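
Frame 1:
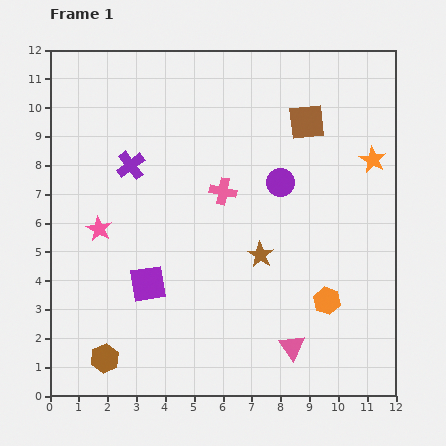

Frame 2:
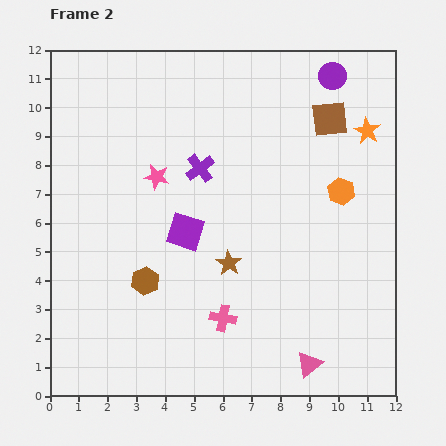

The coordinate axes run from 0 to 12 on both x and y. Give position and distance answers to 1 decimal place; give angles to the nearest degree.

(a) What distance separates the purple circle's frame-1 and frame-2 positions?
4.1

The purple circle moved from (8.0, 7.4) to (9.8, 11.1), a distance of √(1.8² + 3.7²) ≈ 4.1.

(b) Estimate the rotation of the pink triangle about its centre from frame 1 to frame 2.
27° clockwise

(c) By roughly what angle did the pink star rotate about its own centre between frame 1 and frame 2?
18° counter-clockwise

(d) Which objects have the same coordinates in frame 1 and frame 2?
none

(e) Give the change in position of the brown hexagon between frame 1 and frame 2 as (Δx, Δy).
(1.4, 2.7)

The brown hexagon was at (1.9, 1.3) in frame 1 and (3.3, 4.0) in frame 2.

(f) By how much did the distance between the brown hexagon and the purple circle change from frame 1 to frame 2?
+1.0

Distance in frame 1: 8.6. Distance in frame 2: 9.6.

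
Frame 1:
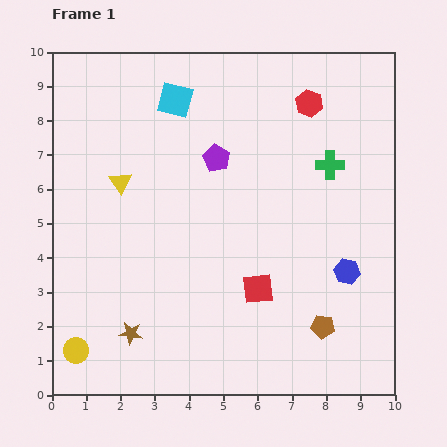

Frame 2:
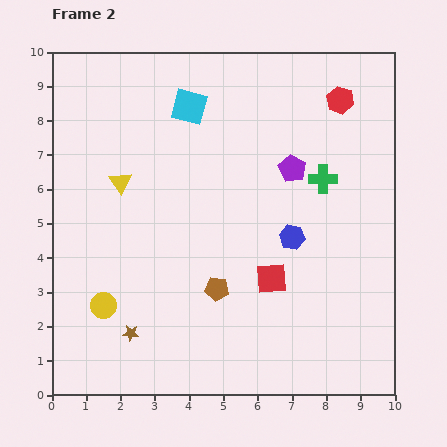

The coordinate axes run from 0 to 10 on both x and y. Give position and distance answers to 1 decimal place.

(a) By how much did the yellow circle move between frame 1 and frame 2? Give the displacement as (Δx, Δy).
(0.8, 1.3)

The yellow circle was at (0.7, 1.3) in frame 1 and (1.5, 2.6) in frame 2.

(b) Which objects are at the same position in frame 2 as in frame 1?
the brown star, the yellow triangle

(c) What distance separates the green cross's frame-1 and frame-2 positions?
0.4

The green cross moved from (8.1, 6.7) to (7.9, 6.3), a distance of √(0.2² + 0.4²) ≈ 0.4.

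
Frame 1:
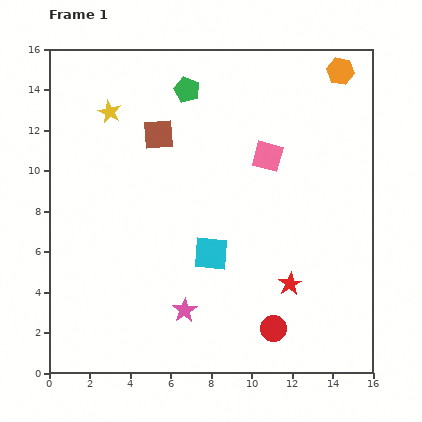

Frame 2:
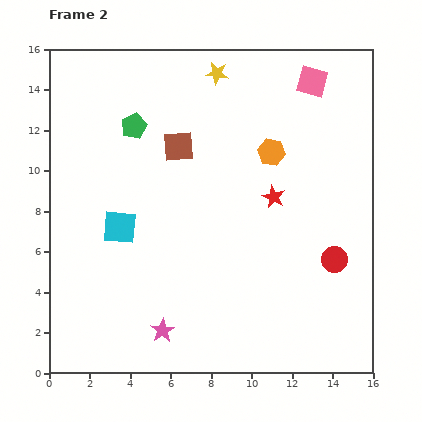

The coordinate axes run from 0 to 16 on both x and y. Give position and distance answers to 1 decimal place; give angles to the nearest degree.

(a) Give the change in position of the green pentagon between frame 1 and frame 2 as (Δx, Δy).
(-2.6, -1.8)

The green pentagon was at (6.8, 14.0) in frame 1 and (4.2, 12.2) in frame 2.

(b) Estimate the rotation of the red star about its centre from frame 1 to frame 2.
16° counter-clockwise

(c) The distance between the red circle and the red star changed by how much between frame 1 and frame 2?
+2.0

Distance in frame 1: 2.3. Distance in frame 2: 4.3.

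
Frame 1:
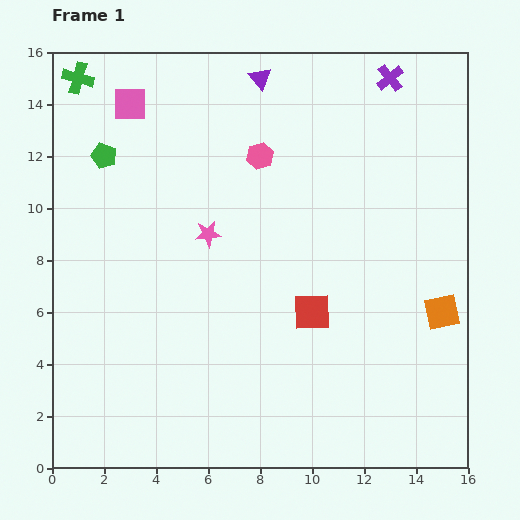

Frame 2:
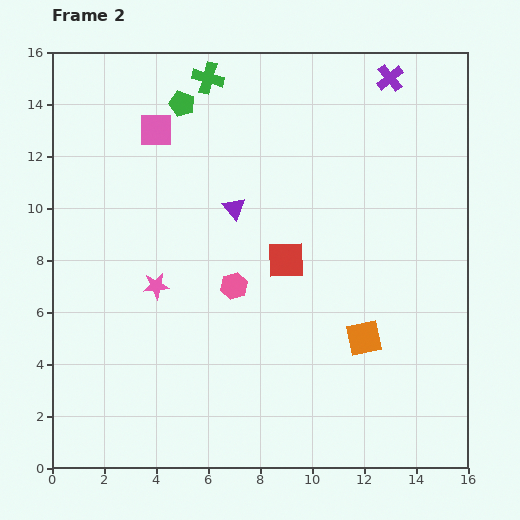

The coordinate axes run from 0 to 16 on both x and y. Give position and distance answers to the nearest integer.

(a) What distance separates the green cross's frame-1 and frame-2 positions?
5

The green cross moved from (1, 15) to (6, 15), a distance of √(5² + 0²) ≈ 5.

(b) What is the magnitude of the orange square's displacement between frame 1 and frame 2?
3

The orange square moved from (15, 6) to (12, 5), a distance of √(3² + 1²) ≈ 3.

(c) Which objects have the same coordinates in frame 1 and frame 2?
the purple cross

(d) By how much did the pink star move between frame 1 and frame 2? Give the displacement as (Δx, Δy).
(-2, -2)

The pink star was at (6, 9) in frame 1 and (4, 7) in frame 2.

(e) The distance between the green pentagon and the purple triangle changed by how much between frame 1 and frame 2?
-3

Distance in frame 1: 7. Distance in frame 2: 4.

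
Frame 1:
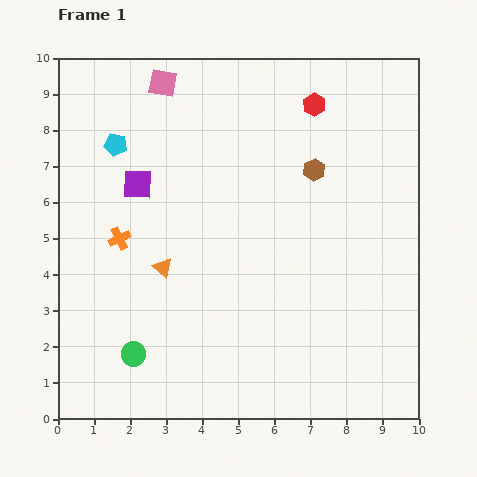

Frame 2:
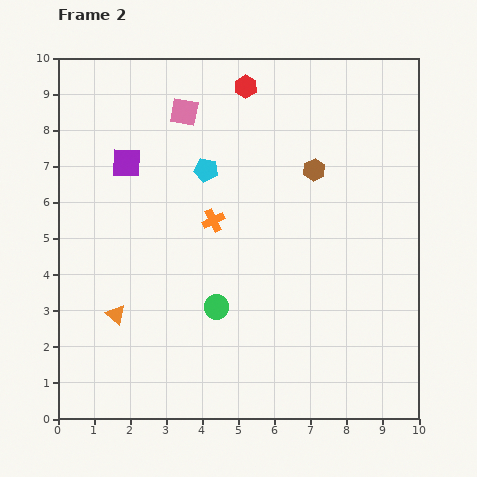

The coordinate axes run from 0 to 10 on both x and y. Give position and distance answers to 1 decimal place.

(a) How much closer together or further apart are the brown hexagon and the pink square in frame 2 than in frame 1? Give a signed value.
-0.9

Distance in frame 1: 4.8. Distance in frame 2: 3.9.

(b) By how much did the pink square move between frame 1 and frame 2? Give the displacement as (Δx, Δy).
(0.6, -0.8)

The pink square was at (2.9, 9.3) in frame 1 and (3.5, 8.5) in frame 2.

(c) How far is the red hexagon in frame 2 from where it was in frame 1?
2.0

The red hexagon moved from (7.1, 8.7) to (5.2, 9.2), a distance of √(1.9² + 0.5²) ≈ 2.0.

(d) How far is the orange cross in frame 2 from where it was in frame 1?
2.6

The orange cross moved from (1.7, 5.0) to (4.3, 5.5), a distance of √(2.6² + 0.5²) ≈ 2.6.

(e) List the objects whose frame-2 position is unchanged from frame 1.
the brown hexagon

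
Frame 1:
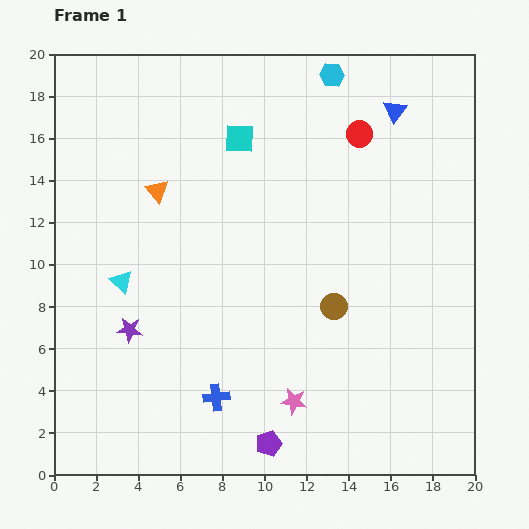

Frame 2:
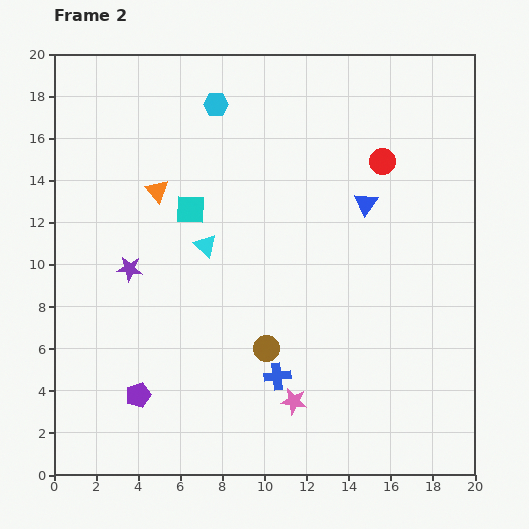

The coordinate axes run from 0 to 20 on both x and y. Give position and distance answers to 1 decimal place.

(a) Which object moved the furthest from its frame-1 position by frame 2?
the purple pentagon

(moved 6.6; next 5.7)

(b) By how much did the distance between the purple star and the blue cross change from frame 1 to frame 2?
+3.5

Distance in frame 1: 5.2. Distance in frame 2: 8.7.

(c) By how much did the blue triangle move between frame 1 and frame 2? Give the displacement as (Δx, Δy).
(-1.4, -4.4)

The blue triangle was at (16.2, 17.3) in frame 1 and (14.8, 12.9) in frame 2.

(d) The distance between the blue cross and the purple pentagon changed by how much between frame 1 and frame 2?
+3.4

Distance in frame 1: 3.3. Distance in frame 2: 6.7.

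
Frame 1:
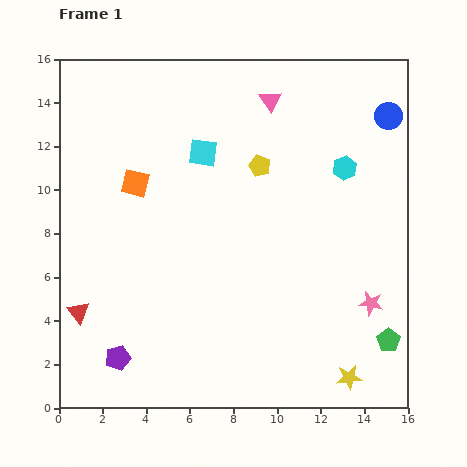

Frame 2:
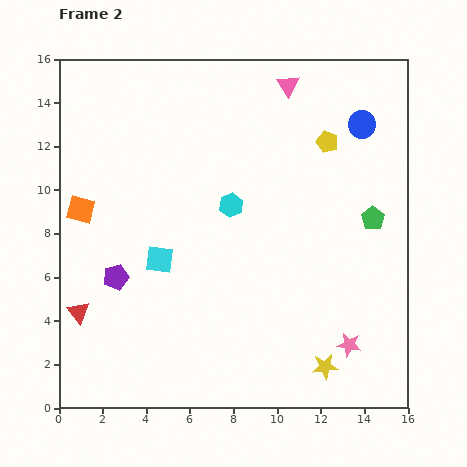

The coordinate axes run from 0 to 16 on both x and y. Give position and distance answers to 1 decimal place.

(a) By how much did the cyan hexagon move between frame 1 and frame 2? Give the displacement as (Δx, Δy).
(-5.2, -1.7)

The cyan hexagon was at (13.1, 11.0) in frame 1 and (7.9, 9.3) in frame 2.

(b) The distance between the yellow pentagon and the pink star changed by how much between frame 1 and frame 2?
+1.3

Distance in frame 1: 8.1. Distance in frame 2: 9.4.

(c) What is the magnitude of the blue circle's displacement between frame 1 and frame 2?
1.3

The blue circle moved from (15.1, 13.4) to (13.9, 13.0), a distance of √(1.2² + 0.4²) ≈ 1.3.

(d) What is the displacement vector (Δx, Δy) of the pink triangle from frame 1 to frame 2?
(0.8, 0.7)

The pink triangle was at (9.7, 14.1) in frame 1 and (10.5, 14.8) in frame 2.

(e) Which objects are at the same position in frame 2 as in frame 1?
the red triangle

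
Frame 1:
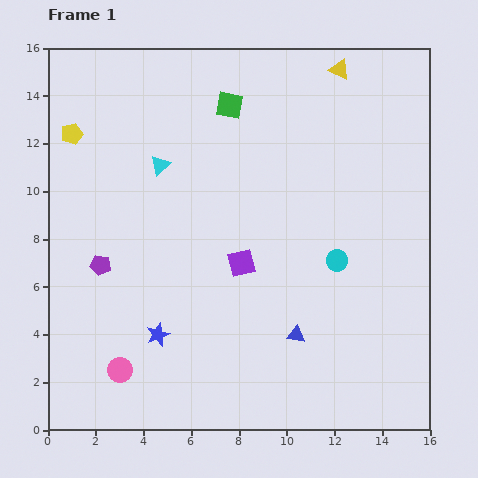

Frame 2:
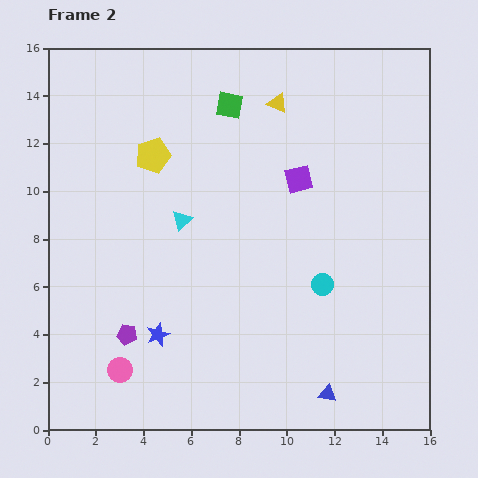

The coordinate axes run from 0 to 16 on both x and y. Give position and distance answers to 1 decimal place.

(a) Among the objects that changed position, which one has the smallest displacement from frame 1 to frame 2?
the cyan circle

(moved 1.2)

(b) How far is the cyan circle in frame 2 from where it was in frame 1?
1.2

The cyan circle moved from (12.1, 7.1) to (11.5, 6.1), a distance of √(0.6² + 1.0²) ≈ 1.2.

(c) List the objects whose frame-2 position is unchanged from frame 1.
the green square, the blue star, the pink circle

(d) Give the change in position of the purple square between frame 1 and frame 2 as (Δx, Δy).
(2.4, 3.5)

The purple square was at (8.1, 7.0) in frame 1 and (10.5, 10.5) in frame 2.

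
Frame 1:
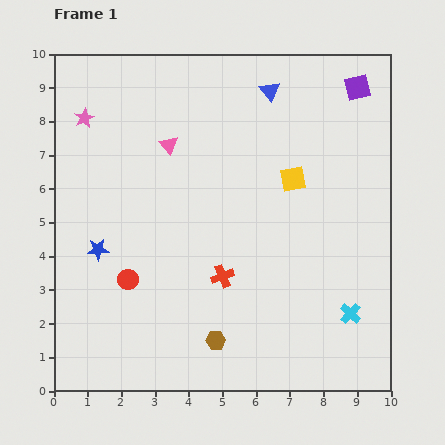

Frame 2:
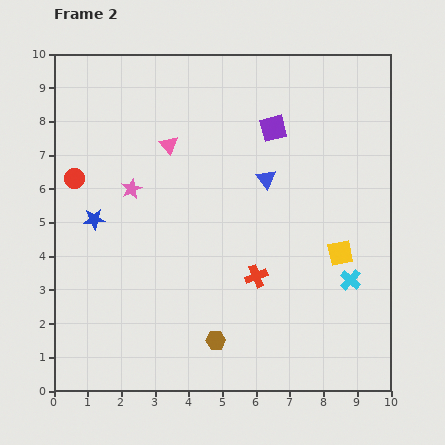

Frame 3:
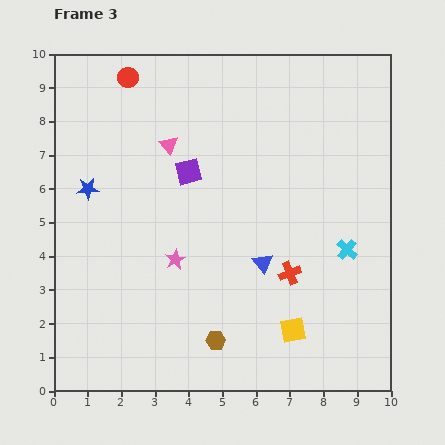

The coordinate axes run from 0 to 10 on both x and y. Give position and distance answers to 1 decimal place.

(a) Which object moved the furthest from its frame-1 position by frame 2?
the red circle

(moved 3.4; next 2.8)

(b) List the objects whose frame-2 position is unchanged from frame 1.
the pink triangle, the brown hexagon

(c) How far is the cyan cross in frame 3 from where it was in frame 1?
1.9

The cyan cross moved from (8.8, 2.3) to (8.7, 4.2), a distance of √(0.1² + 1.9²) ≈ 1.9.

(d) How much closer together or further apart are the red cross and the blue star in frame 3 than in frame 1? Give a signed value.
+2.7

Distance in frame 1: 3.8. Distance in frame 3: 6.5.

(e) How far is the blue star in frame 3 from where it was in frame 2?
0.9

The blue star moved from (1.2, 5.1) to (1.0, 6.0), a distance of √(0.2² + 0.9²) ≈ 0.9.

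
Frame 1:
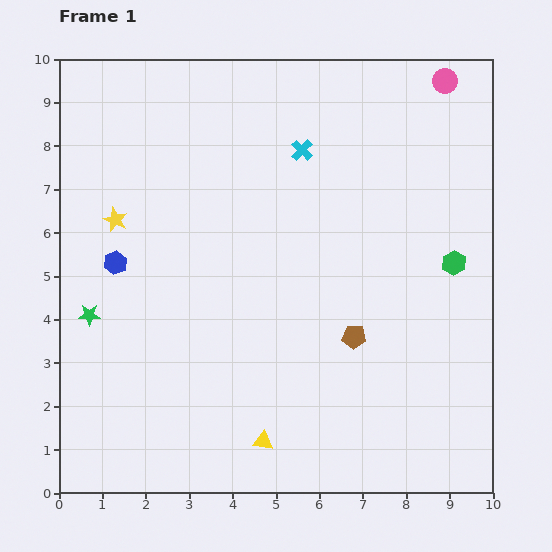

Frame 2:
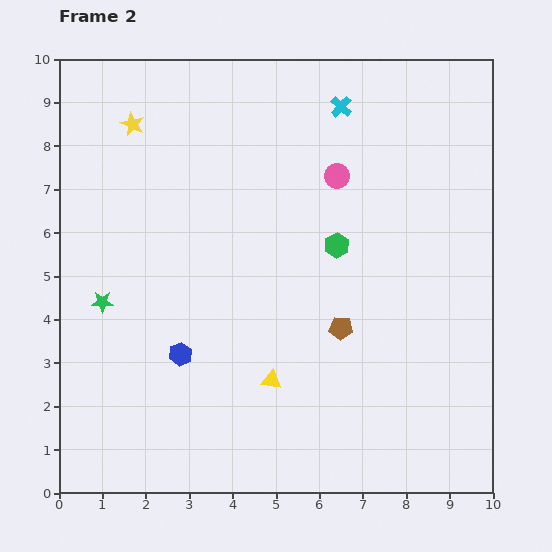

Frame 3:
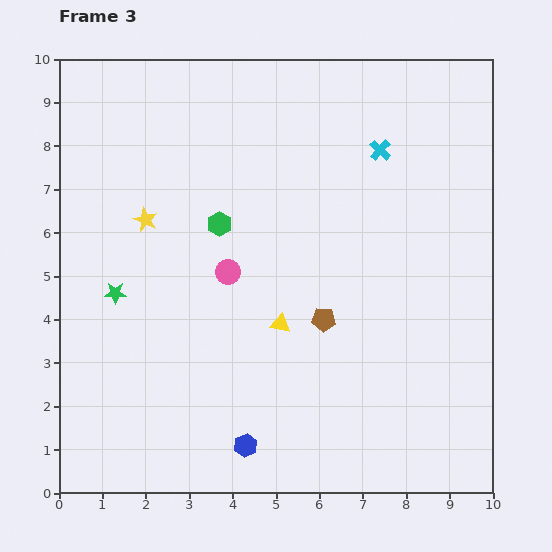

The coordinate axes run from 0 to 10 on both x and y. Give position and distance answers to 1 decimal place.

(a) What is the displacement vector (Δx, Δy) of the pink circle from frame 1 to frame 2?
(-2.5, -2.2)

The pink circle was at (8.9, 9.5) in frame 1 and (6.4, 7.3) in frame 2.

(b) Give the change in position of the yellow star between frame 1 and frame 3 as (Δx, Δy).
(0.7, 0.0)

The yellow star was at (1.3, 6.3) in frame 1 and (2.0, 6.3) in frame 3.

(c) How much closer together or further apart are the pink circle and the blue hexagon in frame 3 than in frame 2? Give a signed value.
-1.5

Distance in frame 2: 5.5. Distance in frame 3: 4.0.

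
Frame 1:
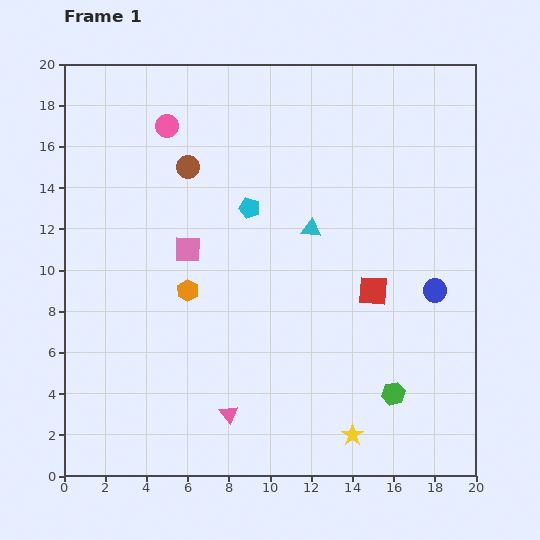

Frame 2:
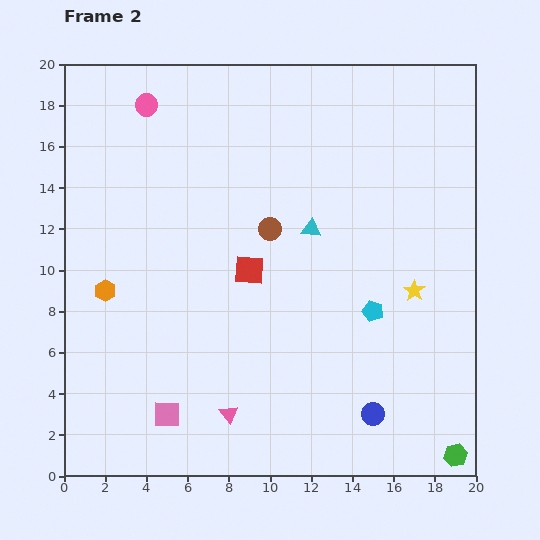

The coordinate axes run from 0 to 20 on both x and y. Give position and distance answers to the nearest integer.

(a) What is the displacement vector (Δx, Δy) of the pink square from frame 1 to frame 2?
(-1, -8)

The pink square was at (6, 11) in frame 1 and (5, 3) in frame 2.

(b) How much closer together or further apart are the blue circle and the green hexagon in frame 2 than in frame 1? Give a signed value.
-1

Distance in frame 1: 5. Distance in frame 2: 4.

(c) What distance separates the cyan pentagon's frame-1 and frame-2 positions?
8

The cyan pentagon moved from (9, 13) to (15, 8), a distance of √(6² + 5²) ≈ 8.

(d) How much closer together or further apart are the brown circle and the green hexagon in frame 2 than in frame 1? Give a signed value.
-1

Distance in frame 1: 15. Distance in frame 2: 14.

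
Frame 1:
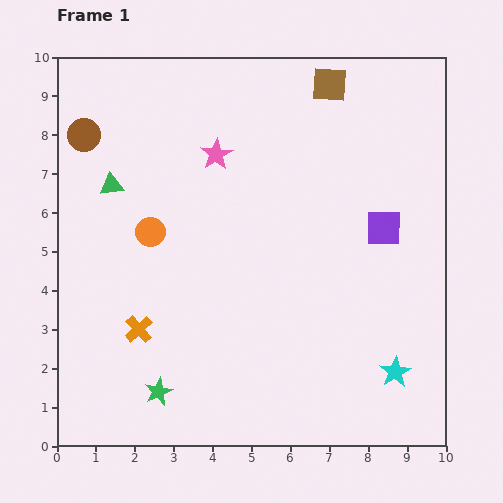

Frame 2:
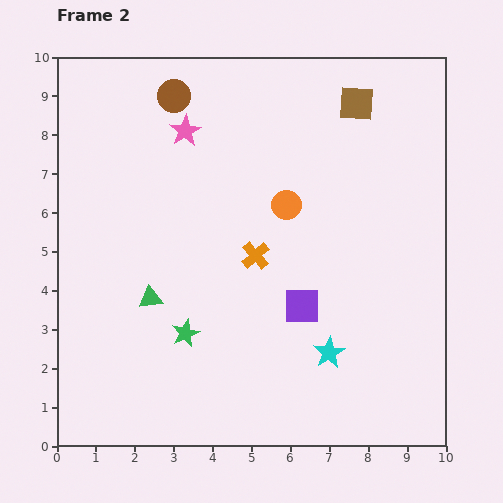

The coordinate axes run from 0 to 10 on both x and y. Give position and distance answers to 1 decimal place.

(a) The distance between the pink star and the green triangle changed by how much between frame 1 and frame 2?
+1.6

Distance in frame 1: 2.8. Distance in frame 2: 4.4.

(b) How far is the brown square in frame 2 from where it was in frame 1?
0.9

The brown square moved from (7.0, 9.3) to (7.7, 8.8), a distance of √(0.7² + 0.5²) ≈ 0.9.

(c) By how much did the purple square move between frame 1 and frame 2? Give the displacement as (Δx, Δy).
(-2.1, -2.0)

The purple square was at (8.4, 5.6) in frame 1 and (6.3, 3.6) in frame 2.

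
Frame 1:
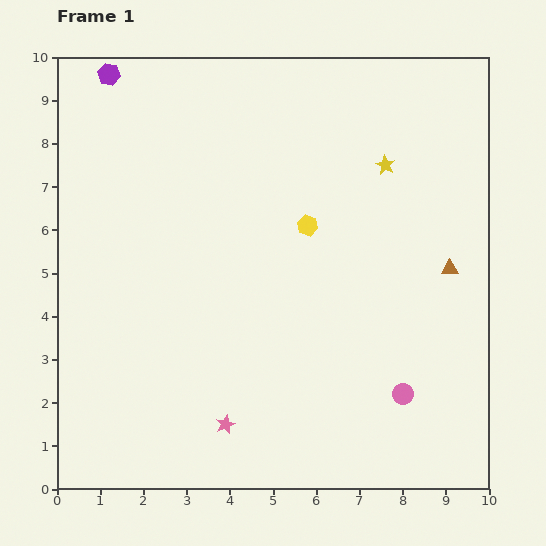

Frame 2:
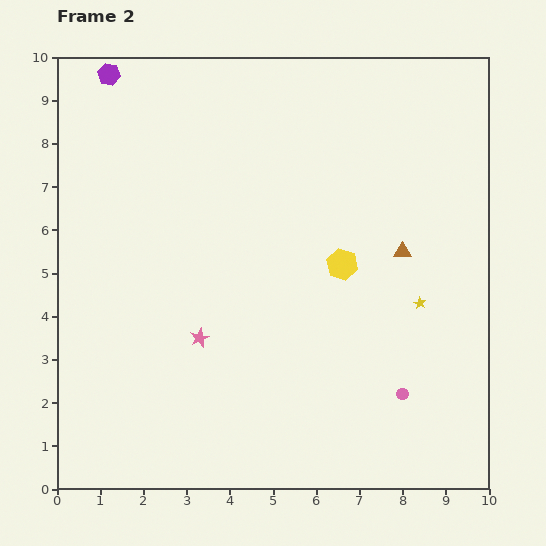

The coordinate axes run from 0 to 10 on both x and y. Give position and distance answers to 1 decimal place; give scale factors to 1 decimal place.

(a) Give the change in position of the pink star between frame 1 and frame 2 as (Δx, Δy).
(-0.6, 2.0)

The pink star was at (3.9, 1.5) in frame 1 and (3.3, 3.5) in frame 2.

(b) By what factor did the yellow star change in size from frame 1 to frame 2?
0.6×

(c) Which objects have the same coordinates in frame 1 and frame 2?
the pink circle, the purple hexagon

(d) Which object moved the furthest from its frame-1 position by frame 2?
the yellow star

(moved 3.3; next 2.1)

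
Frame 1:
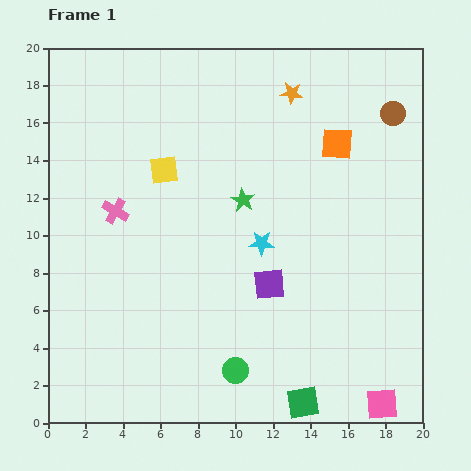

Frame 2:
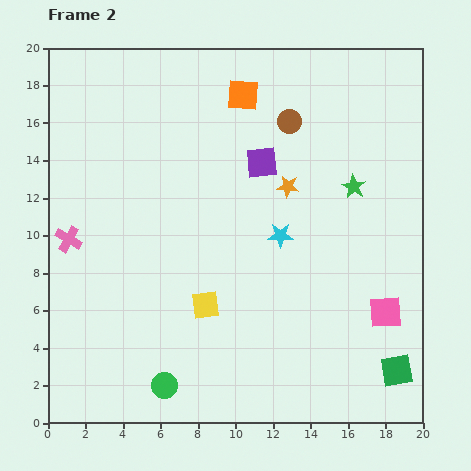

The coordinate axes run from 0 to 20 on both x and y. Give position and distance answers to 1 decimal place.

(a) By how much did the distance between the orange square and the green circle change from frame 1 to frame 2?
+2.8

Distance in frame 1: 13.3. Distance in frame 2: 16.1.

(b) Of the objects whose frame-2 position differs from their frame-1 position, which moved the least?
the cyan star

(moved 1.1)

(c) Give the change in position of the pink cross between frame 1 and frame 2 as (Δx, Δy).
(-2.5, -1.5)

The pink cross was at (3.6, 11.3) in frame 1 and (1.1, 9.8) in frame 2.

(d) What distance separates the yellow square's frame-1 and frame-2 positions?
7.5

The yellow square moved from (6.2, 13.5) to (8.4, 6.3), a distance of √(2.2² + 7.2²) ≈ 7.5.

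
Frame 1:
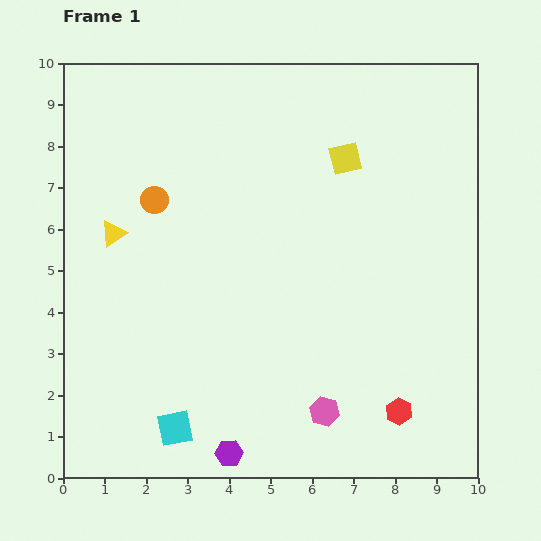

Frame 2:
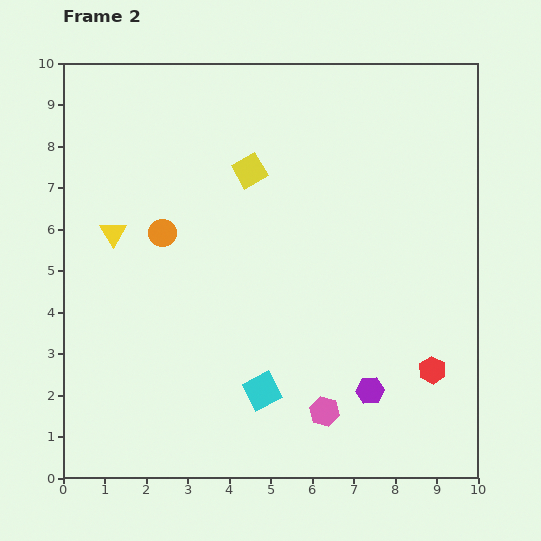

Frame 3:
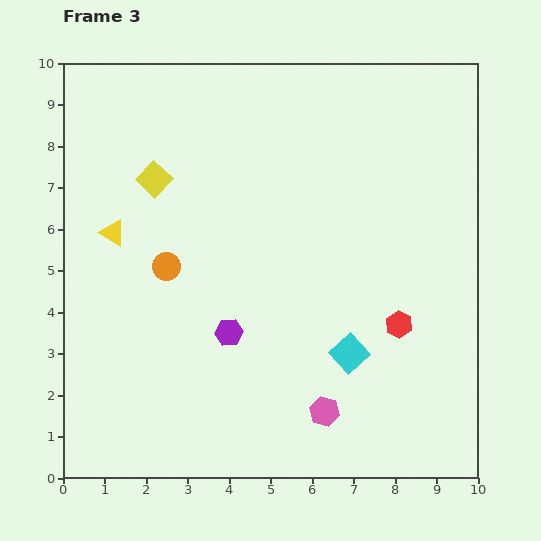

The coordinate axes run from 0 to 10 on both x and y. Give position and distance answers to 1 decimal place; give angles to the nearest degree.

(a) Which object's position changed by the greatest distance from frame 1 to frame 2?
the purple hexagon

(moved 3.7; next 2.3)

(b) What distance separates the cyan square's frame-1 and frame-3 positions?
4.6

The cyan square moved from (2.7, 1.2) to (6.9, 3.0), a distance of √(4.2² + 1.8²) ≈ 4.6.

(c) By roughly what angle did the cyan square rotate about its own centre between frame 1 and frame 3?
31° counter-clockwise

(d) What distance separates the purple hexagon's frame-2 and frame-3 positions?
3.7

The purple hexagon moved from (7.4, 2.1) to (4.0, 3.5), a distance of √(3.4² + 1.4²) ≈ 3.7.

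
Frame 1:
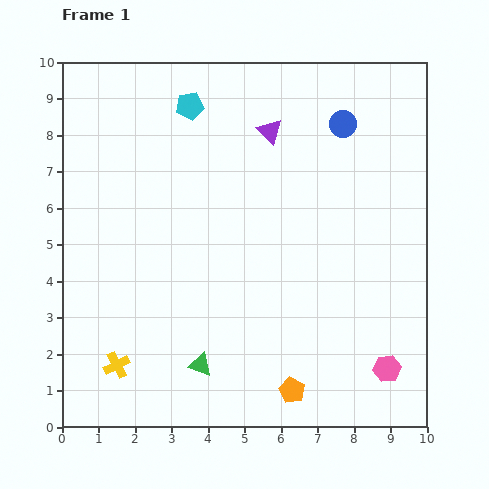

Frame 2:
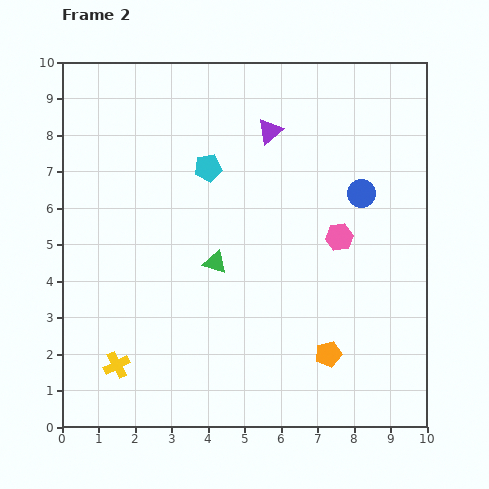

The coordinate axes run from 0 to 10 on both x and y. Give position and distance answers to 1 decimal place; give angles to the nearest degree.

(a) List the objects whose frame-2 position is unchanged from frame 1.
the purple triangle, the yellow cross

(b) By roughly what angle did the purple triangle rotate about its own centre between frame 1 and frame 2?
35° clockwise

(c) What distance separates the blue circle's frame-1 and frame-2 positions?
2.0

The blue circle moved from (7.7, 8.3) to (8.2, 6.4), a distance of √(0.5² + 1.9²) ≈ 2.0.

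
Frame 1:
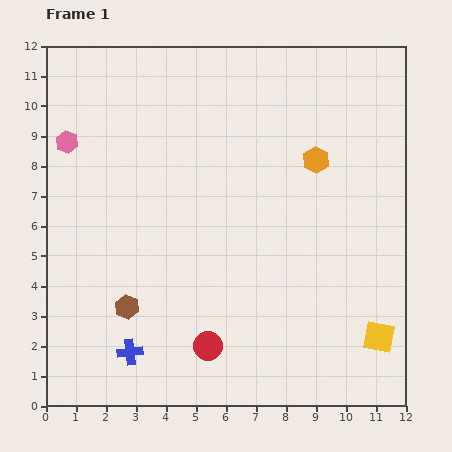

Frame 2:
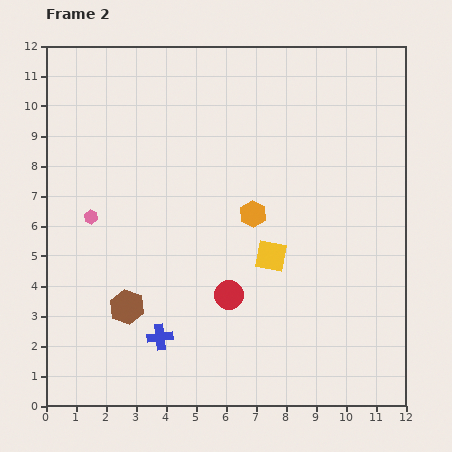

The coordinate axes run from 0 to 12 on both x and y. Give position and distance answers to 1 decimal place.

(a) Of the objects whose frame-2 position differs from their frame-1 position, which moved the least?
the blue cross

(moved 1.1)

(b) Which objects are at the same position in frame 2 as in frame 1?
the brown hexagon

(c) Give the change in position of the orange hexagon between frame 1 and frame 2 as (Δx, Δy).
(-2.1, -1.8)

The orange hexagon was at (9.0, 8.2) in frame 1 and (6.9, 6.4) in frame 2.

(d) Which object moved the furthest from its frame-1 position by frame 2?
the yellow square

(moved 4.5; next 2.8)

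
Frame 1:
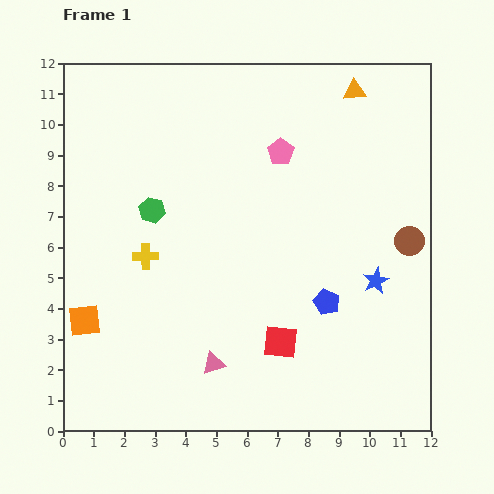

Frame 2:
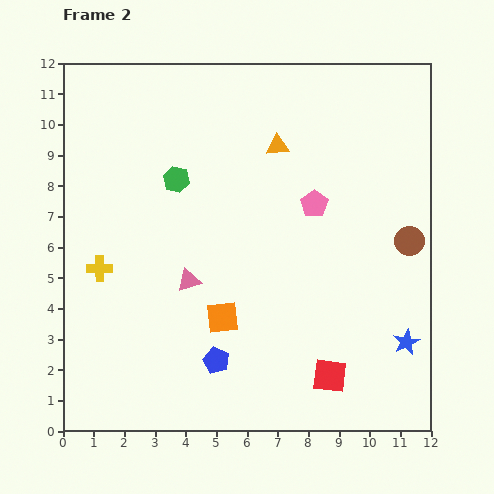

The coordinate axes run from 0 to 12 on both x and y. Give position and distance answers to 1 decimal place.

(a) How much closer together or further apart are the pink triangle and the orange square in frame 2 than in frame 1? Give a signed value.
-2.8

Distance in frame 1: 4.4. Distance in frame 2: 1.6.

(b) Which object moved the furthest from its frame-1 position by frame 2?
the orange square

(moved 4.5; next 4.1)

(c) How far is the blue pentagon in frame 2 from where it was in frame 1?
4.1

The blue pentagon moved from (8.6, 4.2) to (5.0, 2.3), a distance of √(3.6² + 1.9²) ≈ 4.1.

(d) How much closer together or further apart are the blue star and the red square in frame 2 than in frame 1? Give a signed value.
-1.0

Distance in frame 1: 3.7. Distance in frame 2: 2.7.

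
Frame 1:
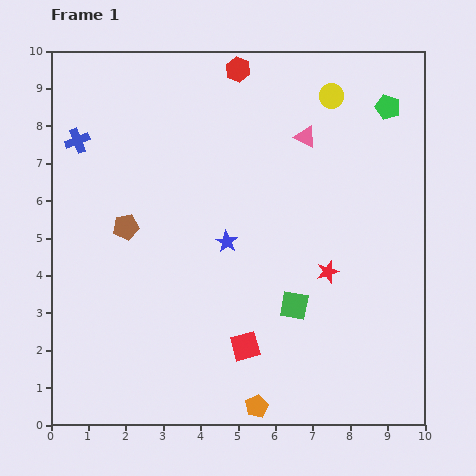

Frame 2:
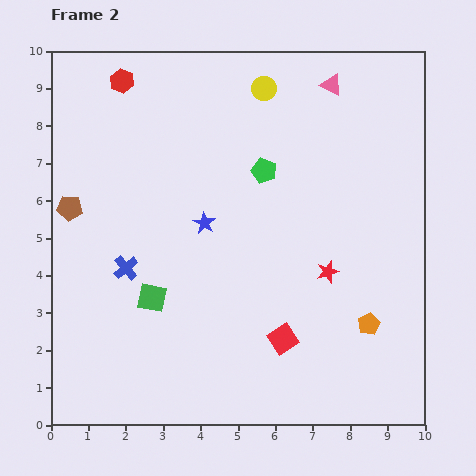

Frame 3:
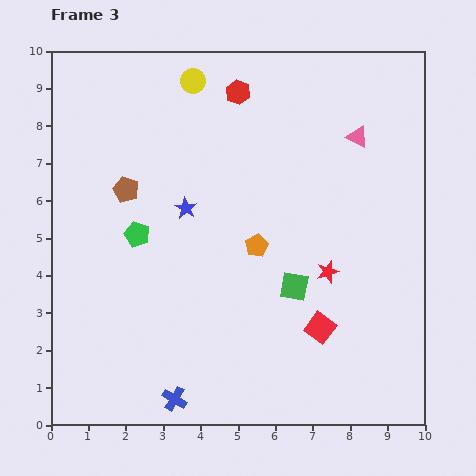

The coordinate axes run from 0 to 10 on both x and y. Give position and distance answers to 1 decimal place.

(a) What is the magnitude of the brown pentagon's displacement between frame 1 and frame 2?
1.6

The brown pentagon moved from (2.0, 5.3) to (0.5, 5.8), a distance of √(1.5² + 0.5²) ≈ 1.6.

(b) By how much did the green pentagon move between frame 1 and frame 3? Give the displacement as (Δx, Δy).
(-6.7, -3.4)

The green pentagon was at (9.0, 8.5) in frame 1 and (2.3, 5.1) in frame 3.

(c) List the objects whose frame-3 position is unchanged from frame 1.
the red star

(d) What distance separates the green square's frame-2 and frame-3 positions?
3.8

The green square moved from (2.7, 3.4) to (6.5, 3.7), a distance of √(3.8² + 0.3²) ≈ 3.8.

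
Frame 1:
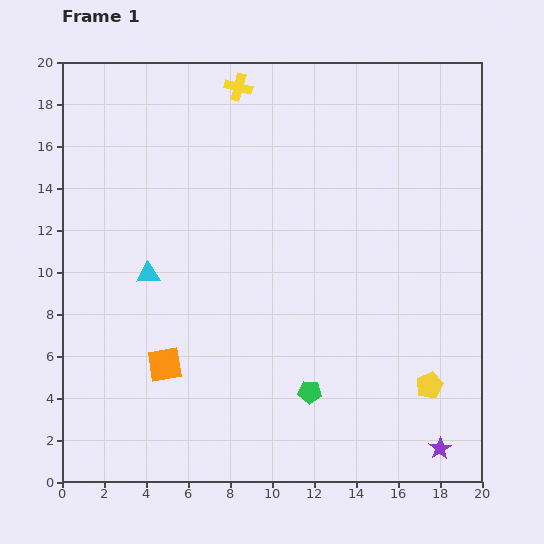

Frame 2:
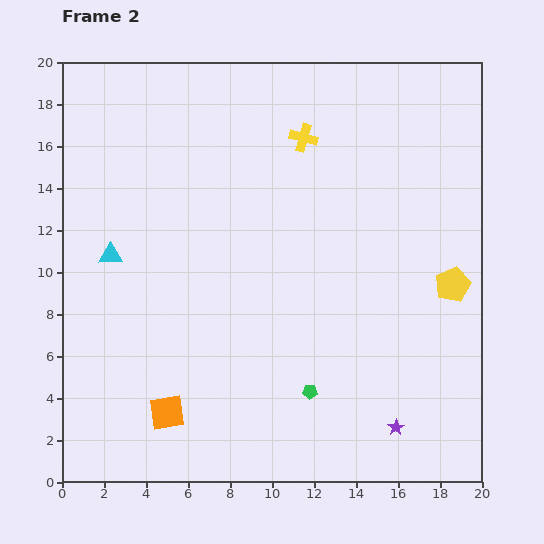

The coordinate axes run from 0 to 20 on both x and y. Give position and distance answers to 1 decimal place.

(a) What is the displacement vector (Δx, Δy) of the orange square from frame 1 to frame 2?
(0.1, -2.3)

The orange square was at (4.9, 5.6) in frame 1 and (5.0, 3.3) in frame 2.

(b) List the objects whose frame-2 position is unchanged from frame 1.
the green pentagon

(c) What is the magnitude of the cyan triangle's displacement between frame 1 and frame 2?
2.0

The cyan triangle moved from (4.1, 9.9) to (2.3, 10.8), a distance of √(1.8² + 0.9²) ≈ 2.0.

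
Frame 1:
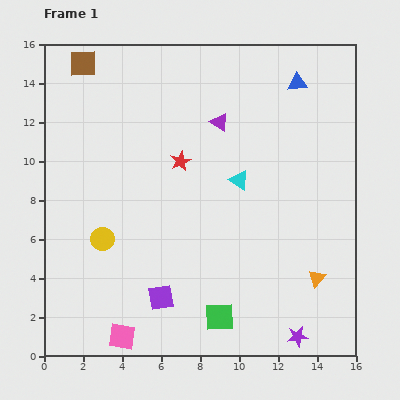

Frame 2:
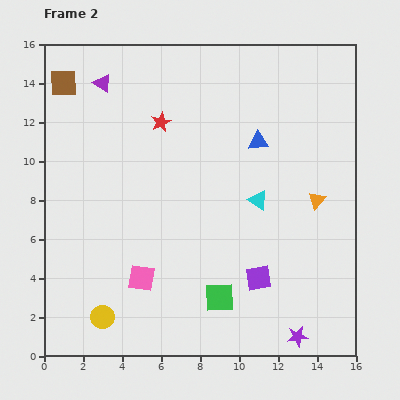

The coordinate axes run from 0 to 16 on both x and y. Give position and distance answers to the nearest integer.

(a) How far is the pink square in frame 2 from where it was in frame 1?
3

The pink square moved from (4, 1) to (5, 4), a distance of √(1² + 3²) ≈ 3.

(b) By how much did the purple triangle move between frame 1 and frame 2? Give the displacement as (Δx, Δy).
(-6, 2)

The purple triangle was at (9, 12) in frame 1 and (3, 14) in frame 2.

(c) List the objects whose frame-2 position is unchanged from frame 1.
the purple star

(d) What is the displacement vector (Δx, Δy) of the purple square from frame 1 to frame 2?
(5, 1)

The purple square was at (6, 3) in frame 1 and (11, 4) in frame 2.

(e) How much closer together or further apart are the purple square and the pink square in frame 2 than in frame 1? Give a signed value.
+3

Distance in frame 1: 3. Distance in frame 2: 6.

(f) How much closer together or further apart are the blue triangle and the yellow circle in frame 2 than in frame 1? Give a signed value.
-1

Distance in frame 1: 13. Distance in frame 2: 12.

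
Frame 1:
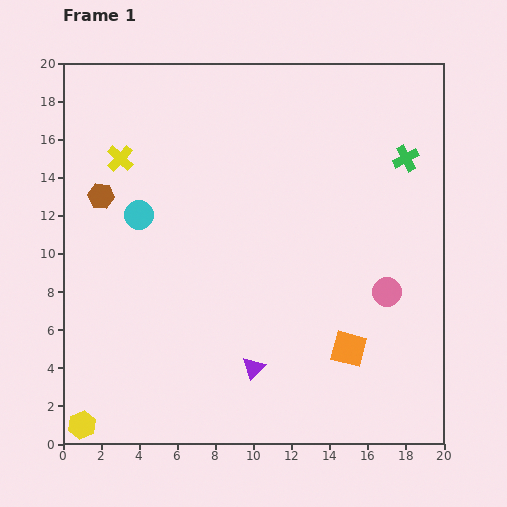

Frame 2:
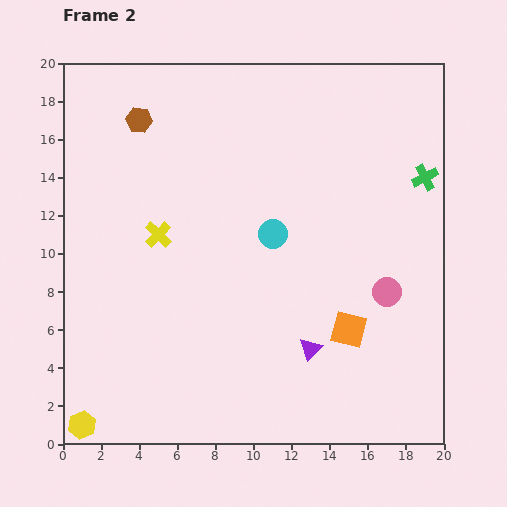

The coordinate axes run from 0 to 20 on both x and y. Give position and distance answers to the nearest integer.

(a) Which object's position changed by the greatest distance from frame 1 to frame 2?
the cyan circle

(moved 7; next 4)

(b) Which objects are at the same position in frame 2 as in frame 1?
the yellow hexagon, the pink circle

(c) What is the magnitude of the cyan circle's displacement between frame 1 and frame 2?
7

The cyan circle moved from (4, 12) to (11, 11), a distance of √(7² + 1²) ≈ 7.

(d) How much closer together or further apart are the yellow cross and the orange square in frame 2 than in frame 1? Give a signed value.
-5

Distance in frame 1: 16. Distance in frame 2: 11.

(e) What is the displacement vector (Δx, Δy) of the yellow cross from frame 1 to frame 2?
(2, -4)

The yellow cross was at (3, 15) in frame 1 and (5, 11) in frame 2.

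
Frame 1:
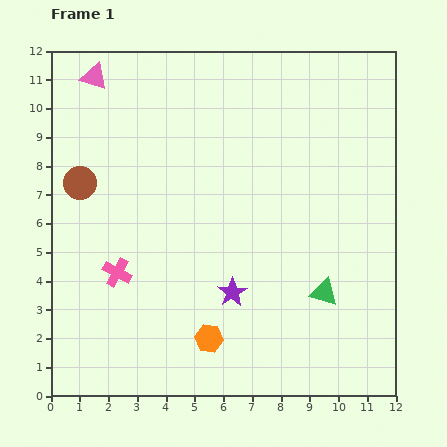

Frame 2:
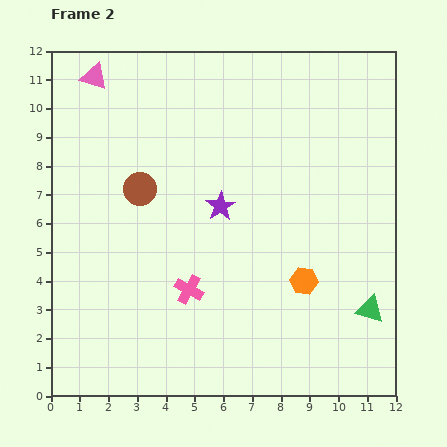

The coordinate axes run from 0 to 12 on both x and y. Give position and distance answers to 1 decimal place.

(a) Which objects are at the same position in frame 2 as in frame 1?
the pink triangle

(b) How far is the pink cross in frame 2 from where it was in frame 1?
2.6

The pink cross moved from (2.3, 4.3) to (4.8, 3.7), a distance of √(2.5² + 0.6²) ≈ 2.6.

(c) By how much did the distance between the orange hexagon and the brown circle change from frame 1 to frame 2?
-0.5

Distance in frame 1: 7.0. Distance in frame 2: 6.5.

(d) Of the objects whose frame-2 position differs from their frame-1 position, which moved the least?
the green triangle

(moved 1.7)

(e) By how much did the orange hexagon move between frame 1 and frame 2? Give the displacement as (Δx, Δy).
(3.3, 2.0)

The orange hexagon was at (5.5, 2.0) in frame 1 and (8.8, 4.0) in frame 2.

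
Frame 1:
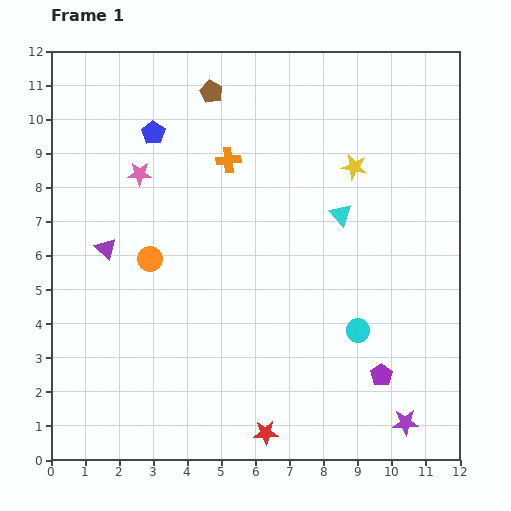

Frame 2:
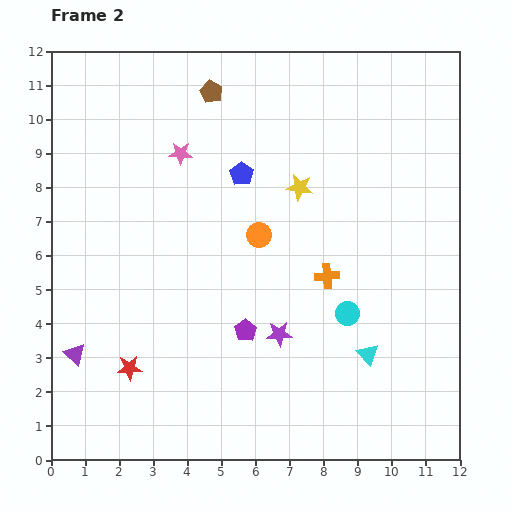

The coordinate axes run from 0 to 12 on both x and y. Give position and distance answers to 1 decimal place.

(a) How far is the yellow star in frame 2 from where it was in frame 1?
1.7

The yellow star moved from (8.9, 8.6) to (7.3, 8.0), a distance of √(1.6² + 0.6²) ≈ 1.7.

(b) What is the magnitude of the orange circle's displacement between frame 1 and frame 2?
3.3

The orange circle moved from (2.9, 5.9) to (6.1, 6.6), a distance of √(3.2² + 0.7²) ≈ 3.3.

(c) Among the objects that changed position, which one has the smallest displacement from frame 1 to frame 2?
the cyan circle

(moved 0.6)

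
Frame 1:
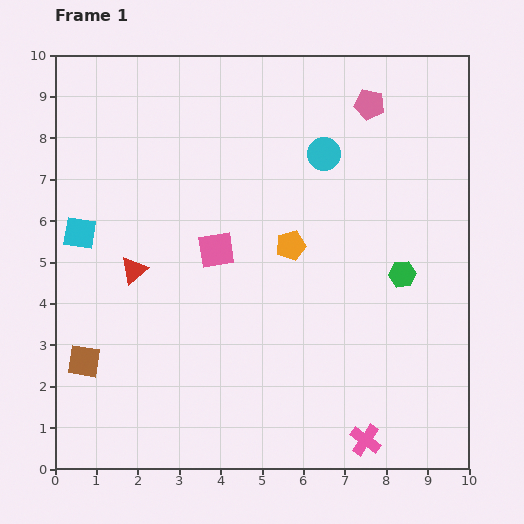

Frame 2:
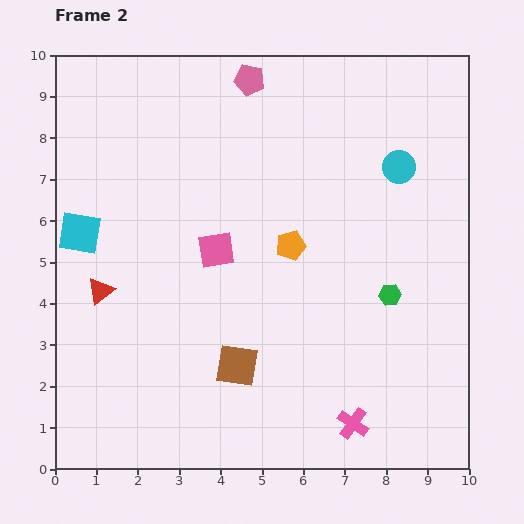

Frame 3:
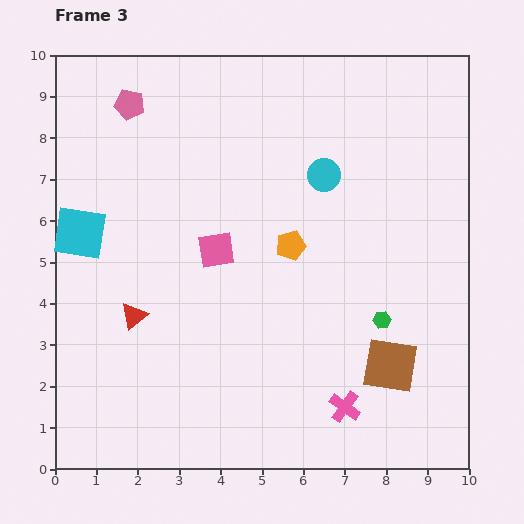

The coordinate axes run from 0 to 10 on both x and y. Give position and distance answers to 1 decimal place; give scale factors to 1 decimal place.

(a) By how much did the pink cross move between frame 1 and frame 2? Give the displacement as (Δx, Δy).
(-0.3, 0.4)

The pink cross was at (7.5, 0.7) in frame 1 and (7.2, 1.1) in frame 2.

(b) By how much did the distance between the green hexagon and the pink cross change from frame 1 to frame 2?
-0.9

Distance in frame 1: 4.1. Distance in frame 2: 3.2.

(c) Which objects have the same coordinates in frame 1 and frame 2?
the orange pentagon, the cyan square, the pink square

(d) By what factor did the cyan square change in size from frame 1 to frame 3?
1.6×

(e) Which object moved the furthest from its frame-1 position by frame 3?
the brown square

(moved 7.4; next 5.8)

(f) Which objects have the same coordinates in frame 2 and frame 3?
the orange pentagon, the cyan square, the pink square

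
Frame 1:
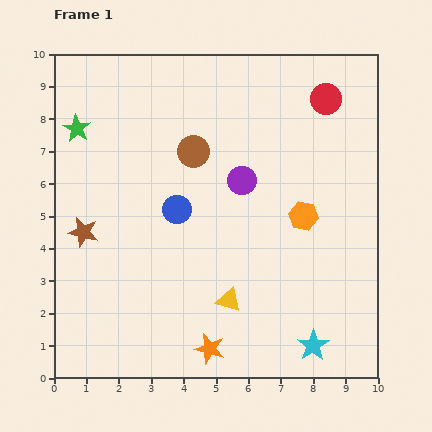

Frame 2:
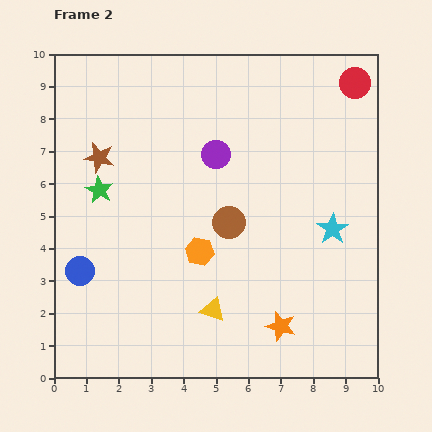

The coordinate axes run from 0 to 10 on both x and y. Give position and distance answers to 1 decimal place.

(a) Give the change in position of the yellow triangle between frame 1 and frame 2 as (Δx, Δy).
(-0.5, -0.3)

The yellow triangle was at (5.4, 2.4) in frame 1 and (4.9, 2.1) in frame 2.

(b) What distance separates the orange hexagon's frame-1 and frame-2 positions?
3.4

The orange hexagon moved from (7.7, 5.0) to (4.5, 3.9), a distance of √(3.2² + 1.1²) ≈ 3.4.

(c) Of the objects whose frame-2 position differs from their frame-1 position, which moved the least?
the yellow triangle

(moved 0.6)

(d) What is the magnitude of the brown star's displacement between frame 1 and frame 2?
2.4

The brown star moved from (0.9, 4.5) to (1.4, 6.8), a distance of √(0.5² + 2.3²) ≈ 2.4.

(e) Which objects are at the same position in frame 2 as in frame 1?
none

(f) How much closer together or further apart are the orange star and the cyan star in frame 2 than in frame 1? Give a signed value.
+0.2

Distance in frame 1: 3.2. Distance in frame 2: 3.4.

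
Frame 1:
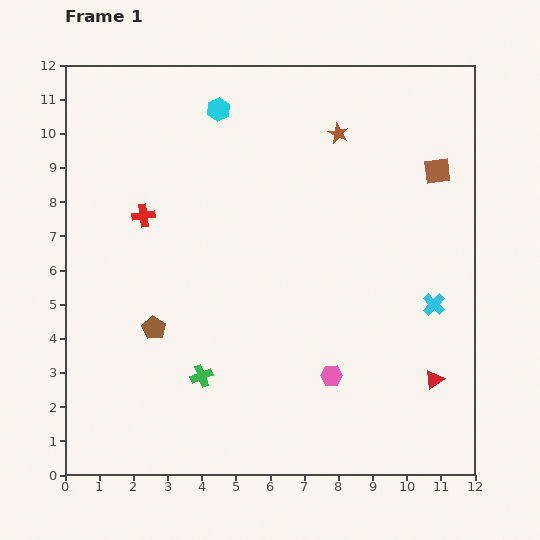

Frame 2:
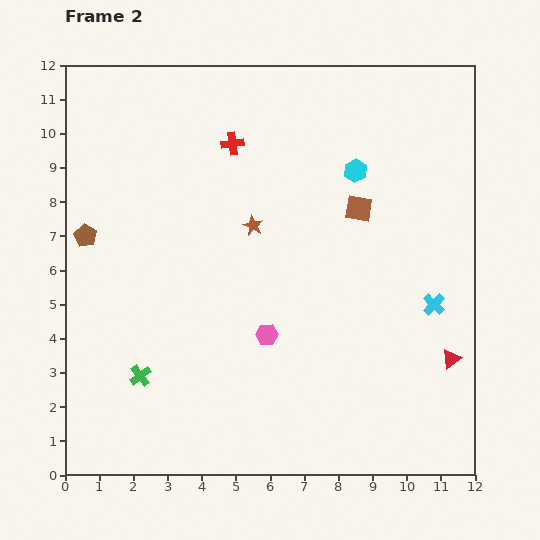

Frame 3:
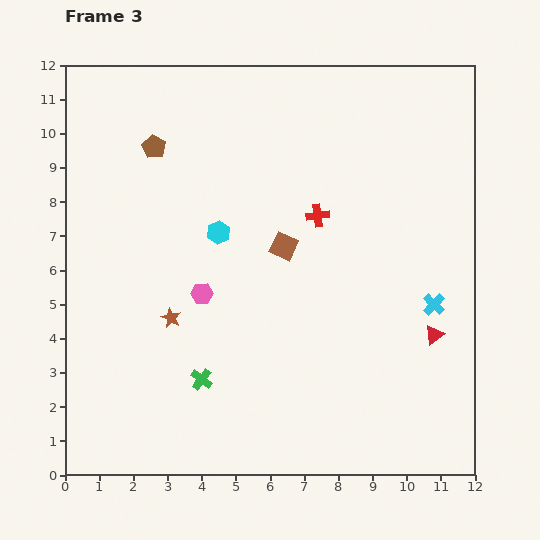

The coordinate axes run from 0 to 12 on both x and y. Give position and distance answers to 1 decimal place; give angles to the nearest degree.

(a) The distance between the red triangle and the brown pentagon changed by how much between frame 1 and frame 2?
+3.0

Distance in frame 1: 8.3. Distance in frame 2: 11.3.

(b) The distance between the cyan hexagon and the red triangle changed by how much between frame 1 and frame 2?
-3.9

Distance in frame 1: 10.1. Distance in frame 2: 6.2.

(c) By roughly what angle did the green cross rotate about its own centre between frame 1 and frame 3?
31° counter-clockwise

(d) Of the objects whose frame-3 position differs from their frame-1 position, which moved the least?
the green cross

(moved 0.1)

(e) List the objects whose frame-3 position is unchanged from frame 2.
the cyan cross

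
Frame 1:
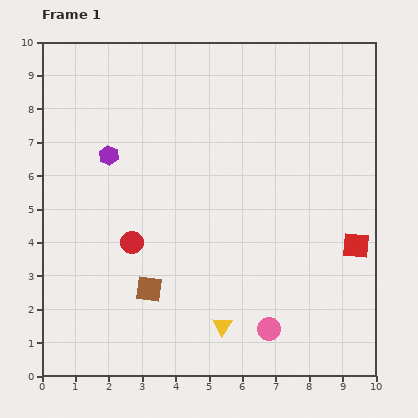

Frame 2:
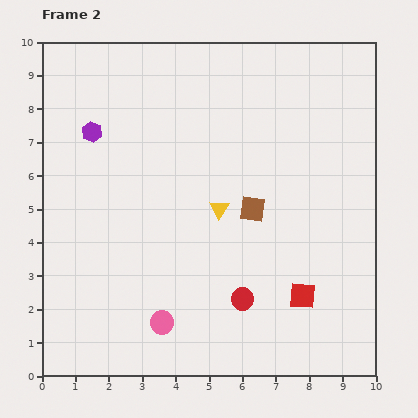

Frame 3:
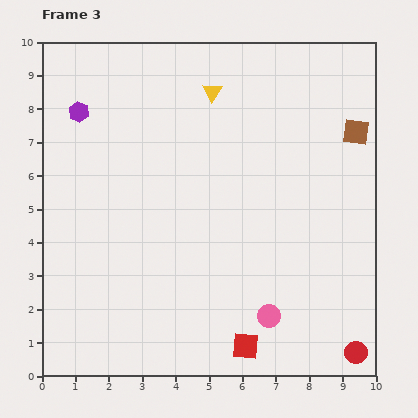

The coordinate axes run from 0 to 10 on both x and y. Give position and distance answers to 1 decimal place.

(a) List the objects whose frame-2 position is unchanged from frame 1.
none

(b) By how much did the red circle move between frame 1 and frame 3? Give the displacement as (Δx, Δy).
(6.7, -3.3)

The red circle was at (2.7, 4.0) in frame 1 and (9.4, 0.7) in frame 3.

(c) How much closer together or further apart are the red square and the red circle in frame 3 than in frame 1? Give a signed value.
-3.4

Distance in frame 1: 6.7. Distance in frame 3: 3.3.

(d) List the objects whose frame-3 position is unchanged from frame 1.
none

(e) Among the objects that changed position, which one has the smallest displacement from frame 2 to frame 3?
the purple hexagon

(moved 0.7)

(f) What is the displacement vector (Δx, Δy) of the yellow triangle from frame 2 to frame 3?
(-0.2, 3.5)

The yellow triangle was at (5.3, 5.0) in frame 2 and (5.1, 8.5) in frame 3.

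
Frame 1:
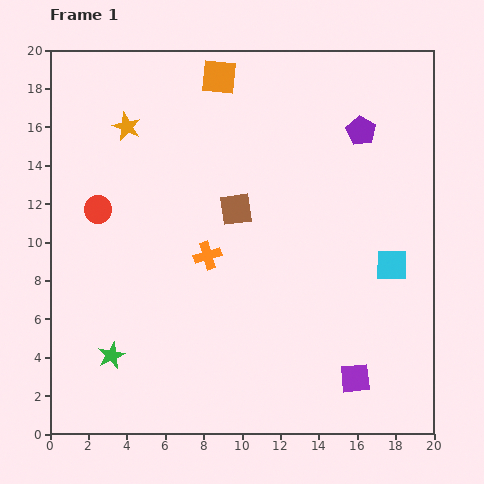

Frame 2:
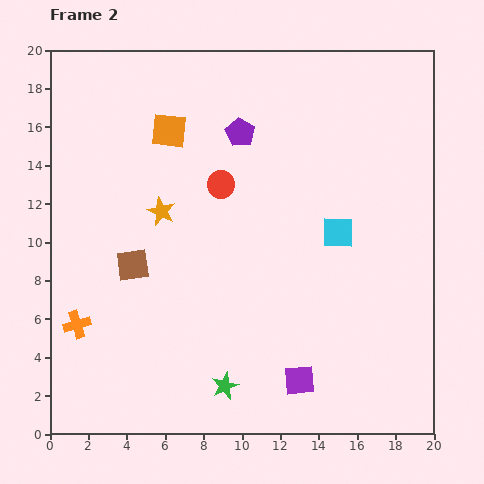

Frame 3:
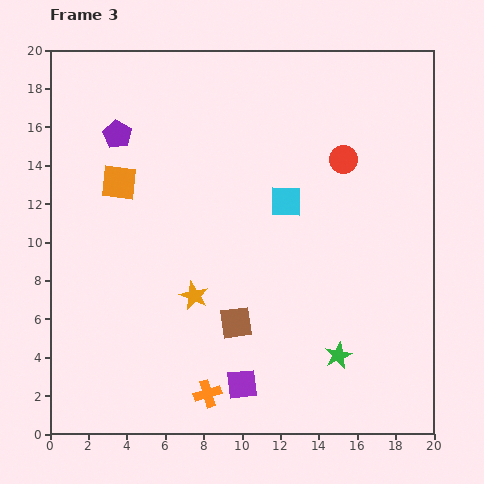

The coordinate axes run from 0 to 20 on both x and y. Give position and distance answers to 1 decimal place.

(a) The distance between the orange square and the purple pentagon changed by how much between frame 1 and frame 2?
-4.2

Distance in frame 1: 7.9. Distance in frame 2: 3.7.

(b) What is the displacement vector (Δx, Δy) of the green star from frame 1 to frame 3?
(11.8, 0.0)

The green star was at (3.2, 4.1) in frame 1 and (15.0, 4.1) in frame 3.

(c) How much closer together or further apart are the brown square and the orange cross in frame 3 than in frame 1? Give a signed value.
+1.2

Distance in frame 1: 2.8. Distance in frame 3: 4.0.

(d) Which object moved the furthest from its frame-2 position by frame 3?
the orange cross

(moved 7.7; next 6.5)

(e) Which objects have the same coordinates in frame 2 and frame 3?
none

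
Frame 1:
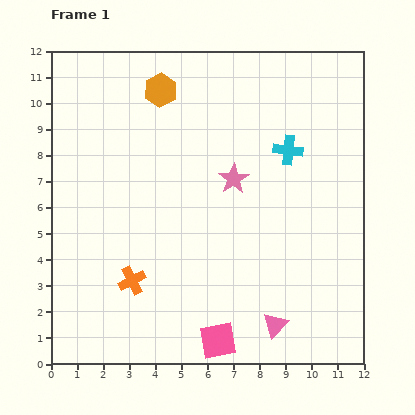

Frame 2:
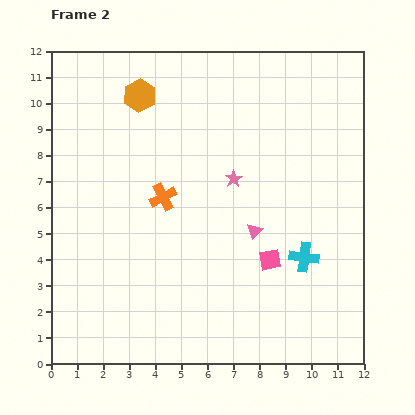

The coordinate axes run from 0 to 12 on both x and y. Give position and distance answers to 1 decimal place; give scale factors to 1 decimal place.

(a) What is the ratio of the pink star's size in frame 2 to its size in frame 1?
0.6×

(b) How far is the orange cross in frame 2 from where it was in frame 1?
3.4

The orange cross moved from (3.1, 3.2) to (4.3, 6.4), a distance of √(1.2² + 3.2²) ≈ 3.4.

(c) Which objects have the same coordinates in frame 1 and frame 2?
the pink star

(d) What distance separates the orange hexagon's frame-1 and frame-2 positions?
0.8

The orange hexagon moved from (4.2, 10.5) to (3.4, 10.3), a distance of √(0.8² + 0.2²) ≈ 0.8.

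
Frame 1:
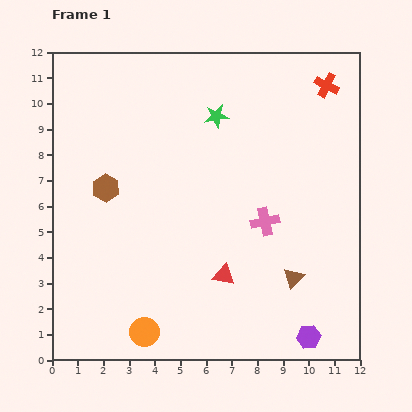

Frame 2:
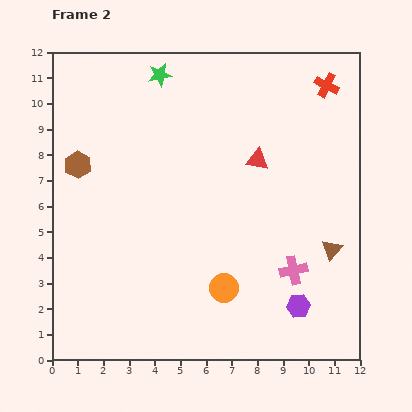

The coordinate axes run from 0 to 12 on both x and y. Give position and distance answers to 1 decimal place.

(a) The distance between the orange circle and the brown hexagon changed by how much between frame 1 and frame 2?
+1.7

Distance in frame 1: 5.8. Distance in frame 2: 7.5.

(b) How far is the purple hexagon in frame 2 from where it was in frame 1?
1.3

The purple hexagon moved from (10.0, 0.9) to (9.6, 2.1), a distance of √(0.4² + 1.2²) ≈ 1.3.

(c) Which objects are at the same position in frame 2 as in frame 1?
the red cross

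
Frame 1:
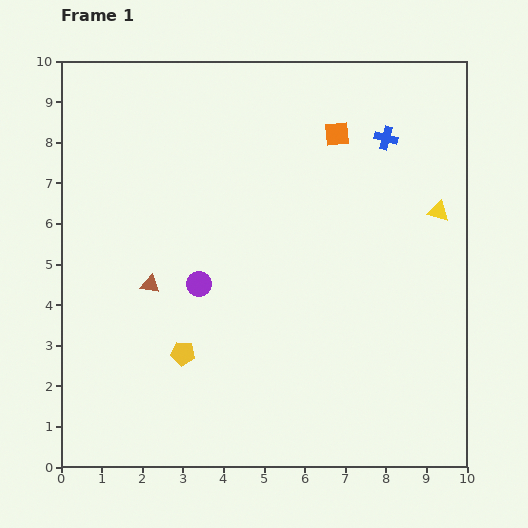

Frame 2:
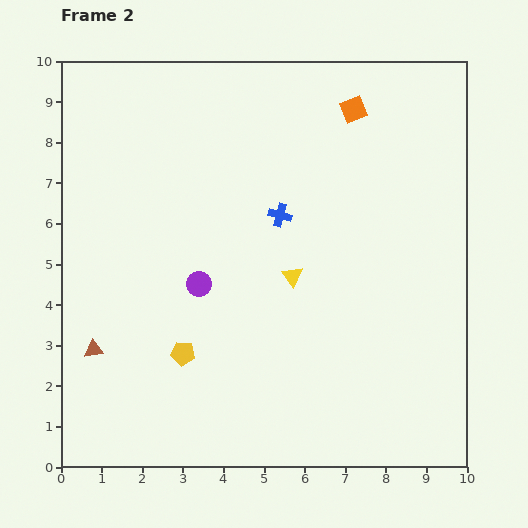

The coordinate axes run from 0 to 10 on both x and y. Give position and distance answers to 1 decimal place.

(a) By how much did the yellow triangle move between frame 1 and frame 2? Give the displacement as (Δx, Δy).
(-3.6, -1.6)

The yellow triangle was at (9.3, 6.3) in frame 1 and (5.7, 4.7) in frame 2.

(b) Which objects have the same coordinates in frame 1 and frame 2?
the yellow pentagon, the purple circle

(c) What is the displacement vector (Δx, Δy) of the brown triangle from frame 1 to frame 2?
(-1.4, -1.6)

The brown triangle was at (2.2, 4.5) in frame 1 and (0.8, 2.9) in frame 2.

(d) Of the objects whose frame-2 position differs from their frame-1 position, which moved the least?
the orange square

(moved 0.7)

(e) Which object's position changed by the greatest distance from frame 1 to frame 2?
the yellow triangle

(moved 3.9; next 3.2)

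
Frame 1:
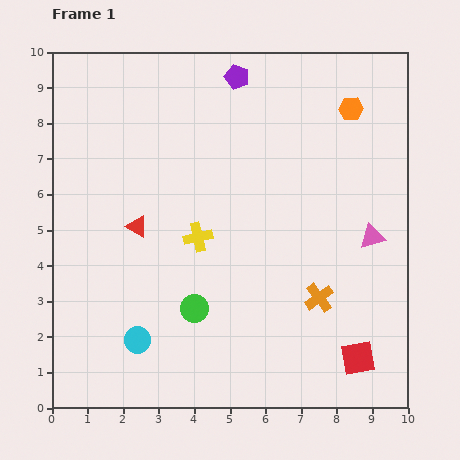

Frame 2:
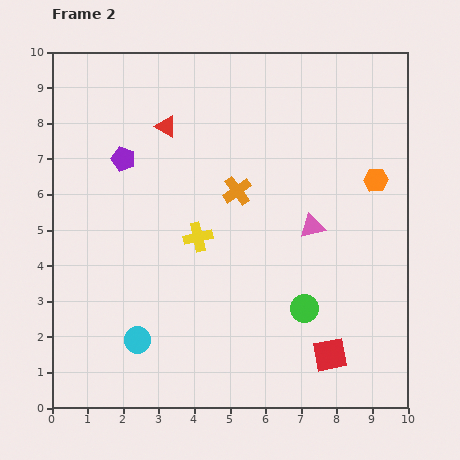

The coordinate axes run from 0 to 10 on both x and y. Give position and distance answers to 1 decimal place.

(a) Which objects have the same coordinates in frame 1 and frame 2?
the cyan circle, the yellow cross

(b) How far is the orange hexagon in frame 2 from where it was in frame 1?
2.1

The orange hexagon moved from (8.4, 8.4) to (9.1, 6.4), a distance of √(0.7² + 2.0²) ≈ 2.1.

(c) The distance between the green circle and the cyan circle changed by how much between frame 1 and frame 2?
+3.0

Distance in frame 1: 1.8. Distance in frame 2: 4.8.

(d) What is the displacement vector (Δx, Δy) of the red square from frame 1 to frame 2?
(-0.8, 0.1)

The red square was at (8.6, 1.4) in frame 1 and (7.8, 1.5) in frame 2.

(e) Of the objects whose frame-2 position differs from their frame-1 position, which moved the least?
the red square

(moved 0.8)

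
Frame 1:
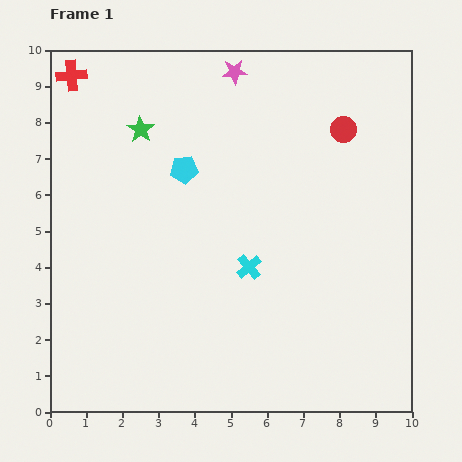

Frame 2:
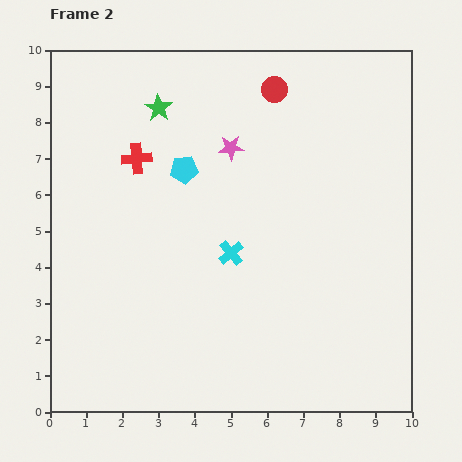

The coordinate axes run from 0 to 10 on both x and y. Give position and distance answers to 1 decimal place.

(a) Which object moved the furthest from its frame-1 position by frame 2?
the red cross

(moved 2.9; next 2.2)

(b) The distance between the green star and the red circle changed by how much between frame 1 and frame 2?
-2.4

Distance in frame 1: 5.6. Distance in frame 2: 3.2.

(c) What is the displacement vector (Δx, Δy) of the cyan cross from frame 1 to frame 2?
(-0.5, 0.4)

The cyan cross was at (5.5, 4.0) in frame 1 and (5.0, 4.4) in frame 2.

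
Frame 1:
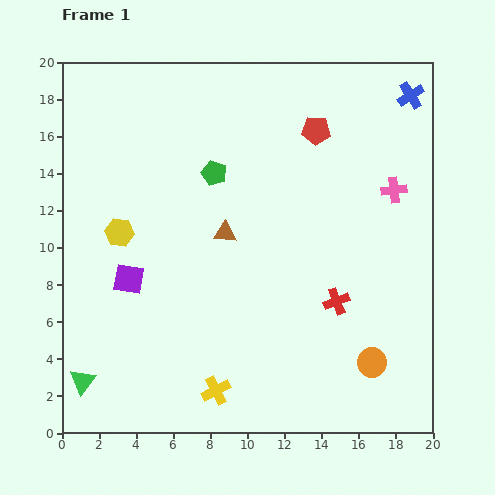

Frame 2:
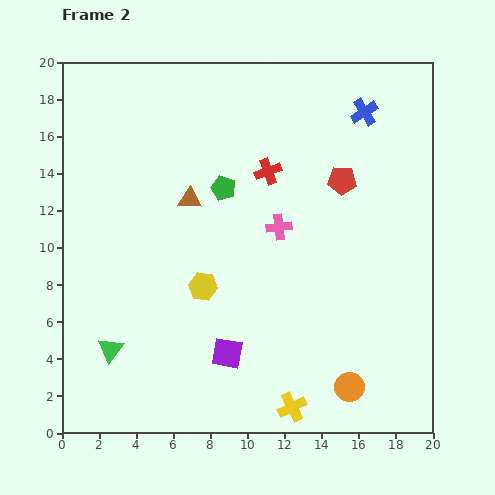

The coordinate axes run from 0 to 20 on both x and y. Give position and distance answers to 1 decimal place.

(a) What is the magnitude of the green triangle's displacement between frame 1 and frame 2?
2.3

The green triangle moved from (1.1, 2.8) to (2.6, 4.5), a distance of √(1.5² + 1.7²) ≈ 2.3.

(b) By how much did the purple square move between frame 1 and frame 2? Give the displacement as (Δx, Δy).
(5.3, -4.0)

The purple square was at (3.6, 8.3) in frame 1 and (8.9, 4.3) in frame 2.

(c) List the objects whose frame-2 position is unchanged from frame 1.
none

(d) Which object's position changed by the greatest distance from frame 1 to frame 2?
the red cross

(moved 7.9; next 6.6)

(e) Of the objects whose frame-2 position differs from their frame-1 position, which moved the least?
the green pentagon

(moved 0.9)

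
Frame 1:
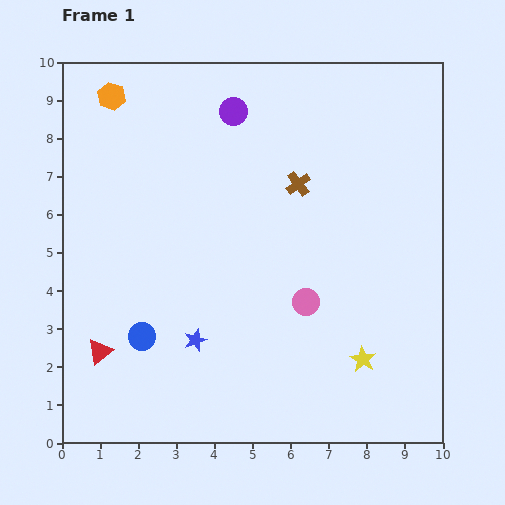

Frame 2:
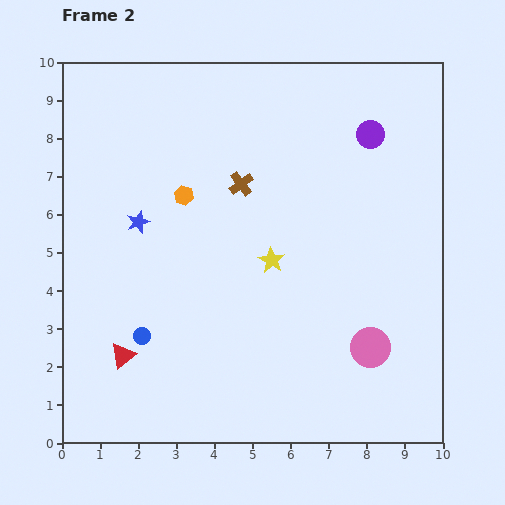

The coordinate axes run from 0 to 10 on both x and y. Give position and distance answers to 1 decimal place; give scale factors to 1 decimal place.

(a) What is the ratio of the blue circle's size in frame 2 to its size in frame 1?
0.6×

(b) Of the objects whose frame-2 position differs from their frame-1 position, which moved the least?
the red triangle

(moved 0.6)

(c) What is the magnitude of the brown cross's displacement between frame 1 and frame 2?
1.5

The brown cross moved from (6.2, 6.8) to (4.7, 6.8), a distance of √(1.5² + 0.0²) ≈ 1.5.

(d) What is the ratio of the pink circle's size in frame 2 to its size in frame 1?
1.5×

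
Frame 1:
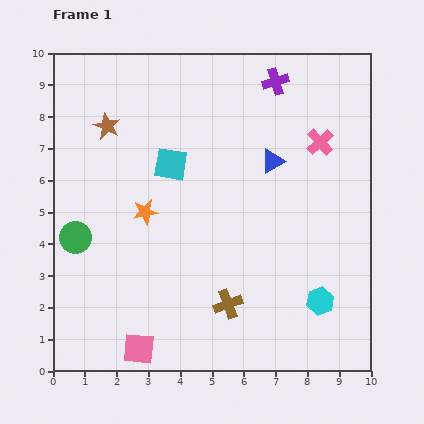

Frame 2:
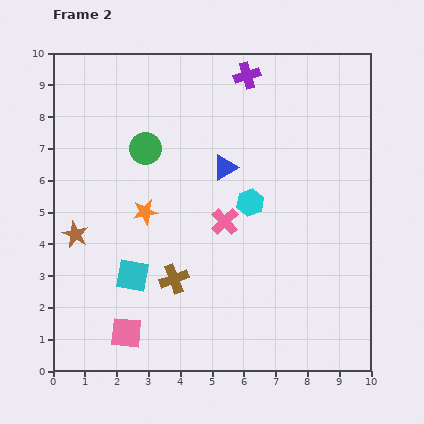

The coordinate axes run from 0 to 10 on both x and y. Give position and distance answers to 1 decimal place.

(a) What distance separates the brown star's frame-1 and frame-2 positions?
3.5

The brown star moved from (1.7, 7.7) to (0.7, 4.3), a distance of √(1.0² + 3.4²) ≈ 3.5.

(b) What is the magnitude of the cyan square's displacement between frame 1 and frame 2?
3.7

The cyan square moved from (3.7, 6.5) to (2.5, 3.0), a distance of √(1.2² + 3.5²) ≈ 3.7.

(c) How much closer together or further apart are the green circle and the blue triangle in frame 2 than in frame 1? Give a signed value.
-4.0

Distance in frame 1: 6.6. Distance in frame 2: 2.6.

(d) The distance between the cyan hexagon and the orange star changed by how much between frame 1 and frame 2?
-2.9

Distance in frame 1: 6.2. Distance in frame 2: 3.3.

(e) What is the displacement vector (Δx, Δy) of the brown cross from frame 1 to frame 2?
(-1.7, 0.8)

The brown cross was at (5.5, 2.1) in frame 1 and (3.8, 2.9) in frame 2.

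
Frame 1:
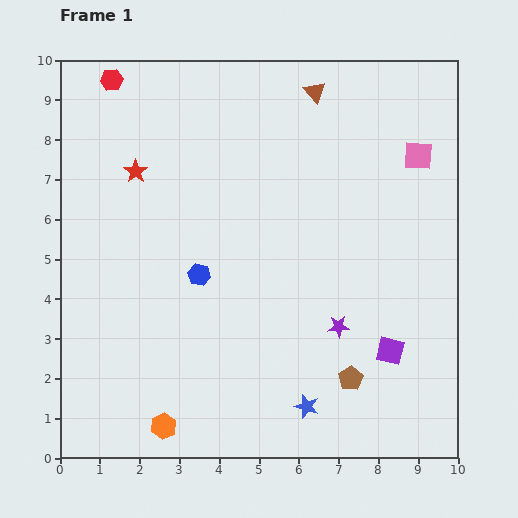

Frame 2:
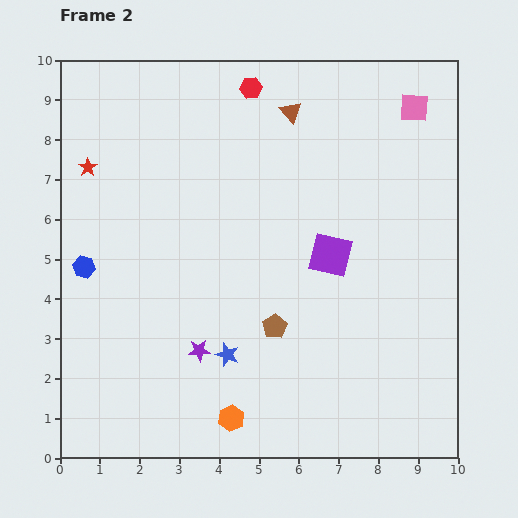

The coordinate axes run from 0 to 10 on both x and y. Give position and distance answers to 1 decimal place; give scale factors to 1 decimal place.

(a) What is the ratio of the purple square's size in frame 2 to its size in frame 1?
1.5×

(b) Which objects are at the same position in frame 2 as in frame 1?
none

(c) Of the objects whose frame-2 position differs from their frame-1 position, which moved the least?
the brown triangle

(moved 0.8)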